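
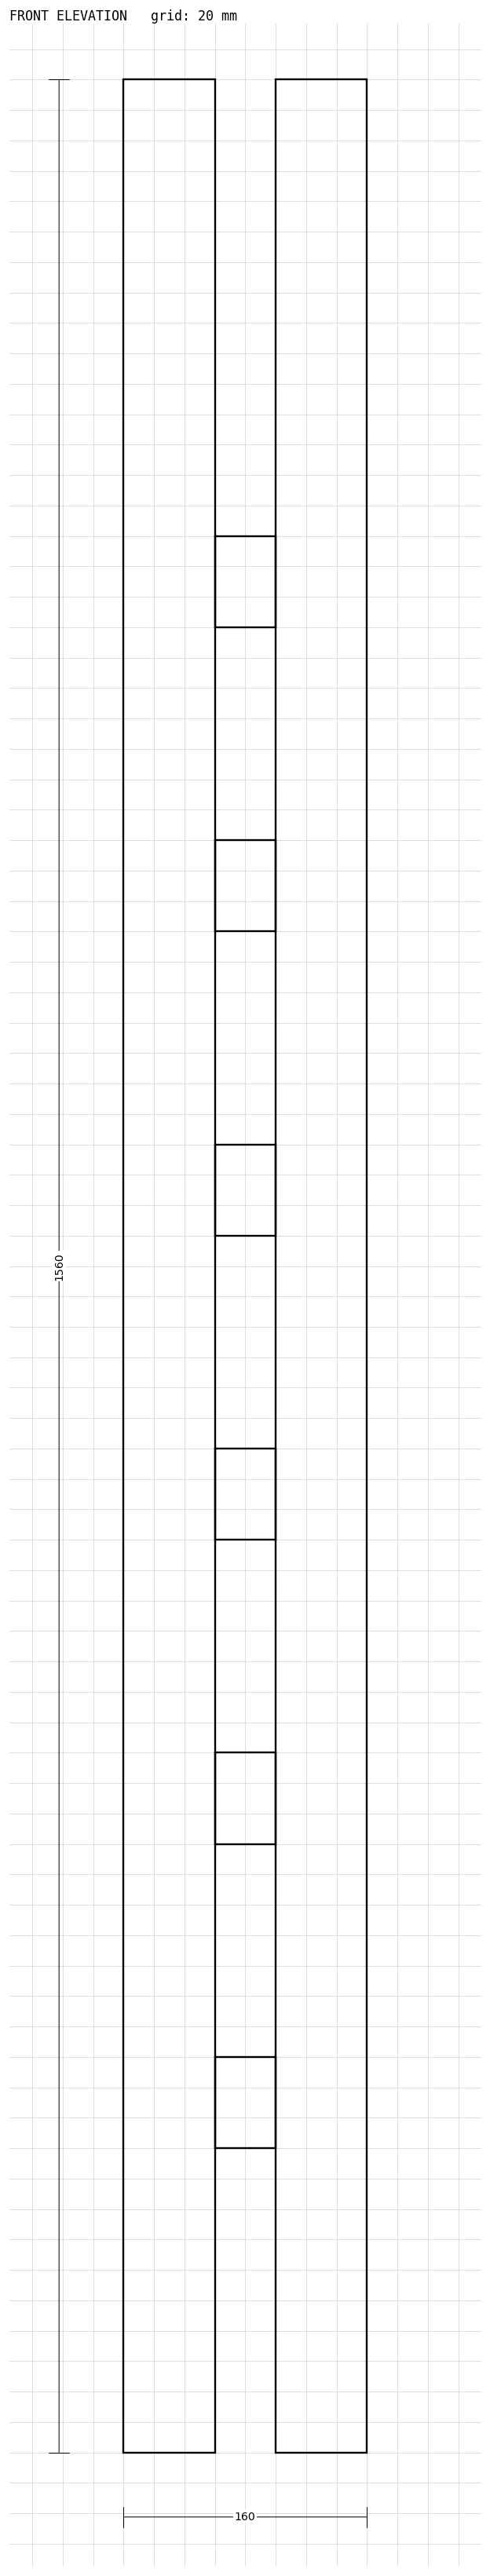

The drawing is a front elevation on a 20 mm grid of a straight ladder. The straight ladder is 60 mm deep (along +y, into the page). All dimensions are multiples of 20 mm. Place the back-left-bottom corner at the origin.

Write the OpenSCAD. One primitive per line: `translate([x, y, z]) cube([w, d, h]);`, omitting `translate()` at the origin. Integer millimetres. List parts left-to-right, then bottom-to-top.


cube([60, 60, 1560]);
translate([60, 0, 200]) cube([40, 60, 60]);
translate([60, 0, 400]) cube([40, 60, 60]);
translate([60, 0, 600]) cube([40, 60, 60]);
translate([60, 0, 800]) cube([40, 60, 60]);
translate([60, 0, 1000]) cube([40, 60, 60]);
translate([60, 0, 1200]) cube([40, 60, 60]);
translate([100, 0, 0]) cube([60, 60, 1560]);


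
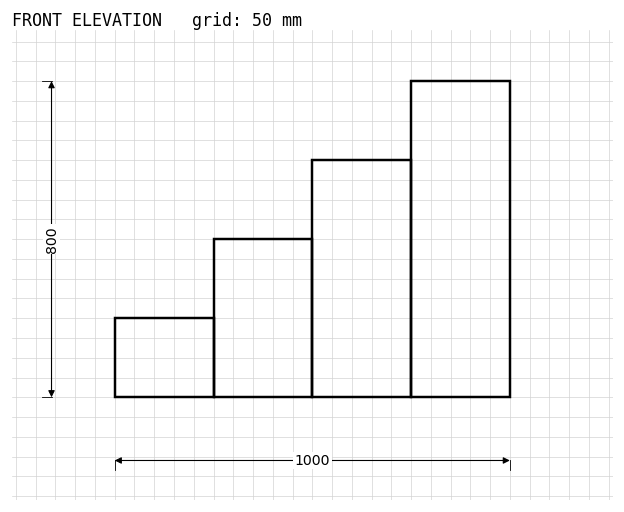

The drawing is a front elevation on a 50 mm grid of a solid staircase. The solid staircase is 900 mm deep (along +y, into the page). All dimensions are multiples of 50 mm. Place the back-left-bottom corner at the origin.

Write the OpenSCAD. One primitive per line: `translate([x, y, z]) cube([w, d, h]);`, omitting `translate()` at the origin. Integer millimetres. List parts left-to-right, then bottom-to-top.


cube([250, 900, 200]);
translate([250, 0, 0]) cube([250, 900, 400]);
translate([500, 0, 0]) cube([250, 900, 600]);
translate([750, 0, 0]) cube([250, 900, 800]);


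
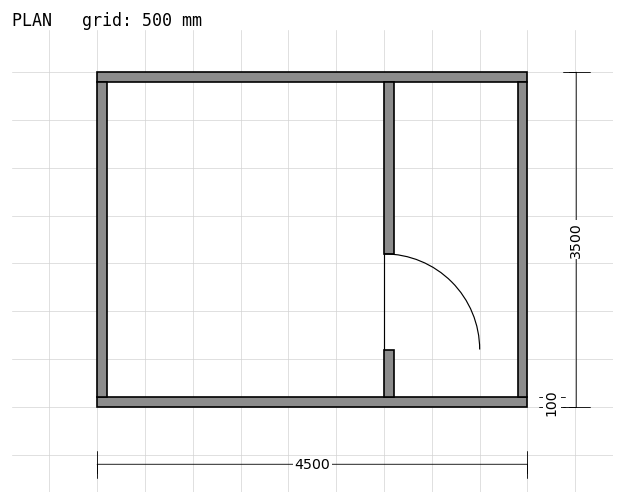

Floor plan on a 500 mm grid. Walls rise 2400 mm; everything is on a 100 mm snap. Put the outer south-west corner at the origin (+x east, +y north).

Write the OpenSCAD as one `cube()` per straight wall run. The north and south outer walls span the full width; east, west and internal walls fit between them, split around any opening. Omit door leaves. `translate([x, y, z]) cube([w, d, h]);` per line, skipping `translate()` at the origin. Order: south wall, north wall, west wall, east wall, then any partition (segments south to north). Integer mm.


cube([4500, 100, 2400]);
translate([0, 3400, 0]) cube([4500, 100, 2400]);
translate([0, 100, 0]) cube([100, 3300, 2400]);
translate([4400, 100, 0]) cube([100, 3300, 2400]);
translate([3000, 100, 0]) cube([100, 500, 2400]);
translate([3000, 1600, 0]) cube([100, 1800, 2400]);


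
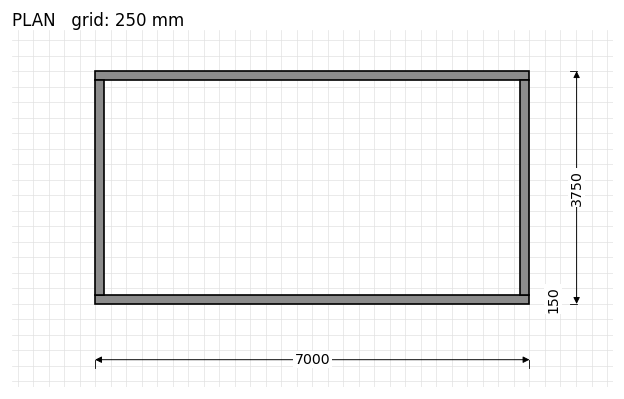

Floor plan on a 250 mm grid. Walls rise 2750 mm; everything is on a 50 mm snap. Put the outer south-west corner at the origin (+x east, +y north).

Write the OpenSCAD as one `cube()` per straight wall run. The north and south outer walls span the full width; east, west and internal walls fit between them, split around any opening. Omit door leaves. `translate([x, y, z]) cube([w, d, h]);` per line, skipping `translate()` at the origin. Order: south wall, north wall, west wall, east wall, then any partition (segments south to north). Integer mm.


cube([7000, 150, 2750]);
translate([0, 3600, 0]) cube([7000, 150, 2750]);
translate([0, 150, 0]) cube([150, 3450, 2750]);
translate([6850, 150, 0]) cube([150, 3450, 2750]);


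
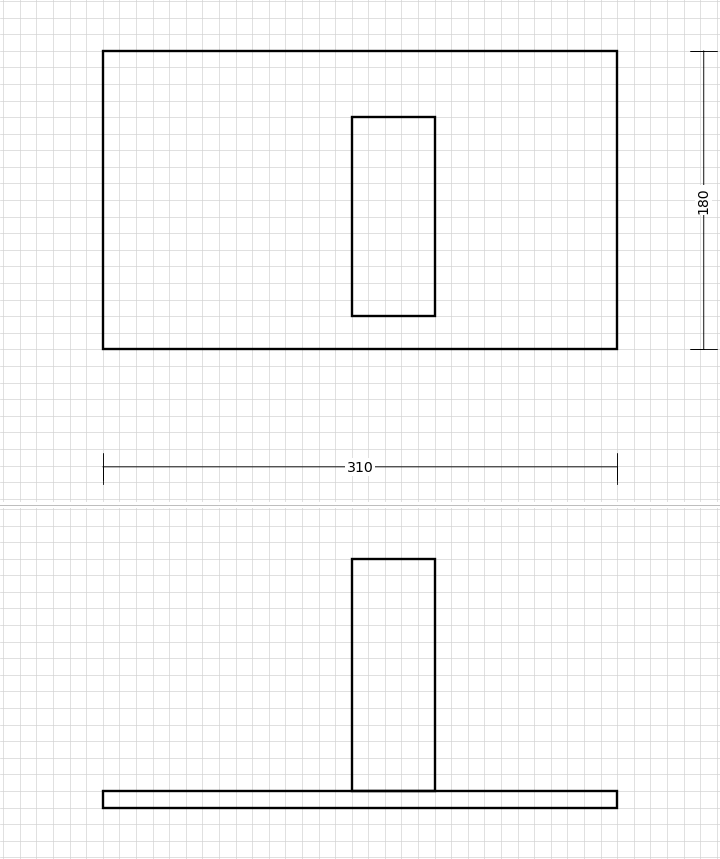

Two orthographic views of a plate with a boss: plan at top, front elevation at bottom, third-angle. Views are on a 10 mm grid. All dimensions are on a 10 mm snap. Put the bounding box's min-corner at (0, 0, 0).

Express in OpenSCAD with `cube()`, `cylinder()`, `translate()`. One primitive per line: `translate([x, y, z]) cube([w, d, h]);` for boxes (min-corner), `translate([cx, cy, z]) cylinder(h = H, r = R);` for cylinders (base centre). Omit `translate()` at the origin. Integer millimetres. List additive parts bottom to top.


cube([310, 180, 10]);
translate([150, 20, 10]) cube([50, 120, 140]);


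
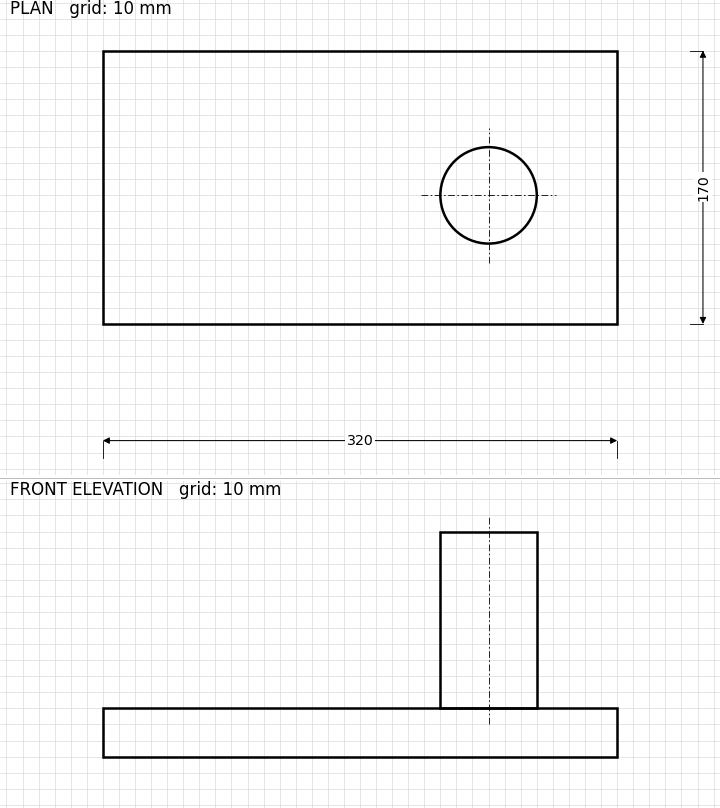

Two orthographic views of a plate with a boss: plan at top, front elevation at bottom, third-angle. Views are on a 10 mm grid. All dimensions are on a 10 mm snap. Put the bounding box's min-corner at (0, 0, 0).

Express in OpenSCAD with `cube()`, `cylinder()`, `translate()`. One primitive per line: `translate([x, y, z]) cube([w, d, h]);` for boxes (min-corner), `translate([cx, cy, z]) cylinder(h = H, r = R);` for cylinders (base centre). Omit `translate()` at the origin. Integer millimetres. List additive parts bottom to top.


cube([320, 170, 30]);
translate([240, 80, 30]) cylinder(h = 110, r = 30);


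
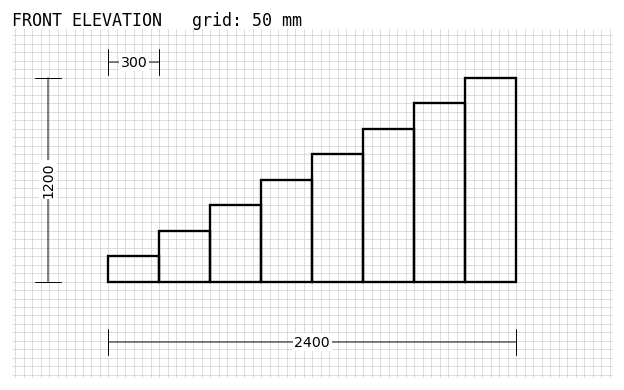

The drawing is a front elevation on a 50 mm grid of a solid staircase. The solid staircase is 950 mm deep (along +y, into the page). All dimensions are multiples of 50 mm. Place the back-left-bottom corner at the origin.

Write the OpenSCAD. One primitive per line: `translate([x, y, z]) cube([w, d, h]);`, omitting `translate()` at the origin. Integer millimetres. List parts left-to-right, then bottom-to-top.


cube([300, 950, 150]);
translate([300, 0, 0]) cube([300, 950, 300]);
translate([600, 0, 0]) cube([300, 950, 450]);
translate([900, 0, 0]) cube([300, 950, 600]);
translate([1200, 0, 0]) cube([300, 950, 750]);
translate([1500, 0, 0]) cube([300, 950, 900]);
translate([1800, 0, 0]) cube([300, 950, 1050]);
translate([2100, 0, 0]) cube([300, 950, 1200]);


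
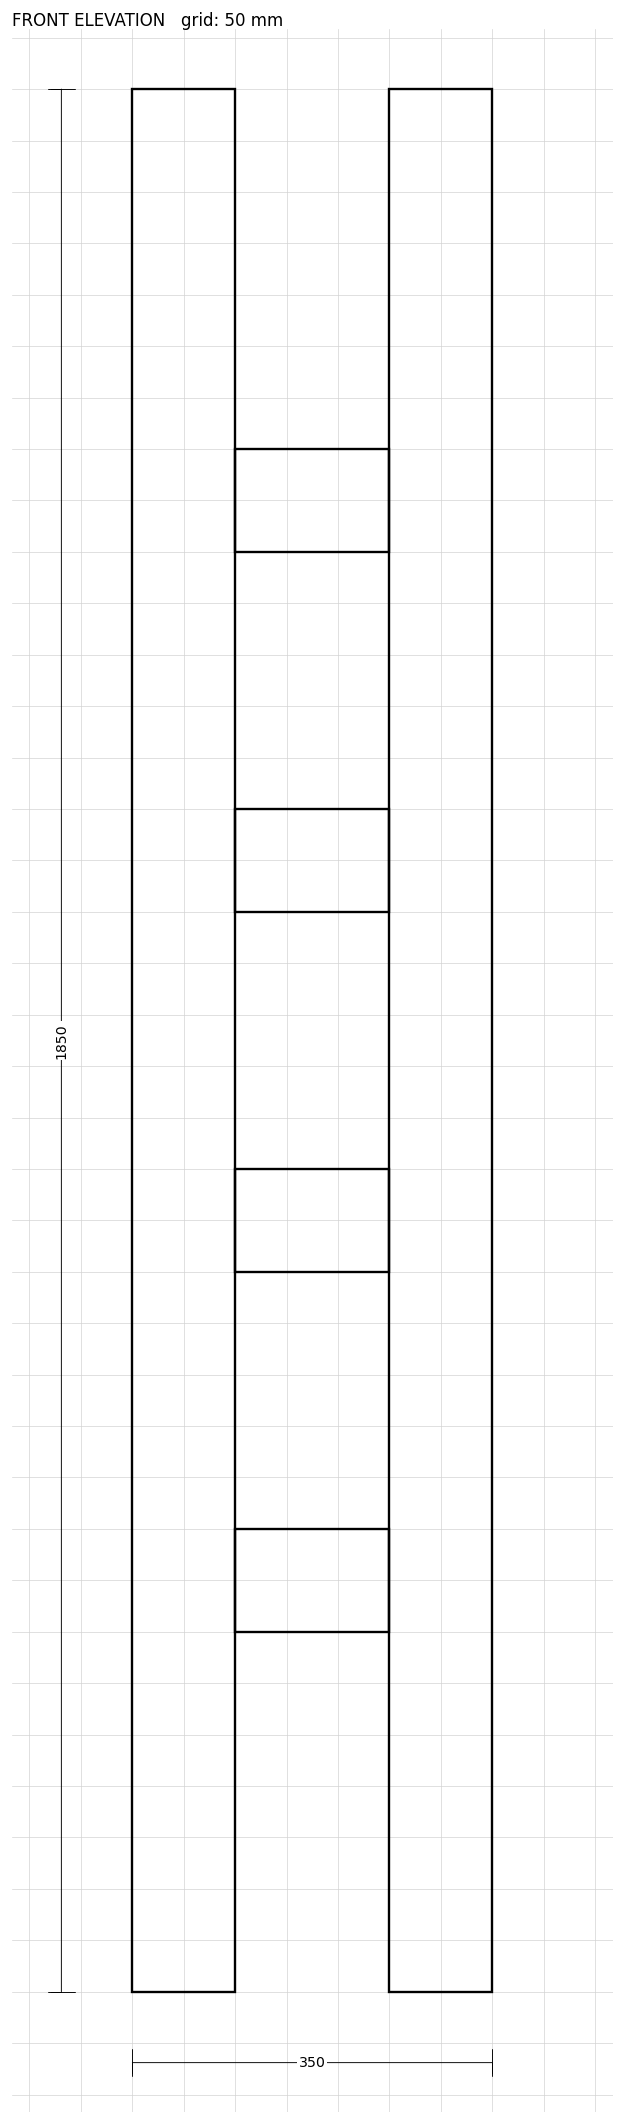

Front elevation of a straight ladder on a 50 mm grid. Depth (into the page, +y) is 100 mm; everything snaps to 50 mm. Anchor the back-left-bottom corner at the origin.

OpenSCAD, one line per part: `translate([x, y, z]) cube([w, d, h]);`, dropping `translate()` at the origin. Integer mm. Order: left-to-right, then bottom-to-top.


cube([100, 100, 1850]);
translate([100, 0, 350]) cube([150, 100, 100]);
translate([100, 0, 700]) cube([150, 100, 100]);
translate([100, 0, 1050]) cube([150, 100, 100]);
translate([100, 0, 1400]) cube([150, 100, 100]);
translate([250, 0, 0]) cube([100, 100, 1850]);


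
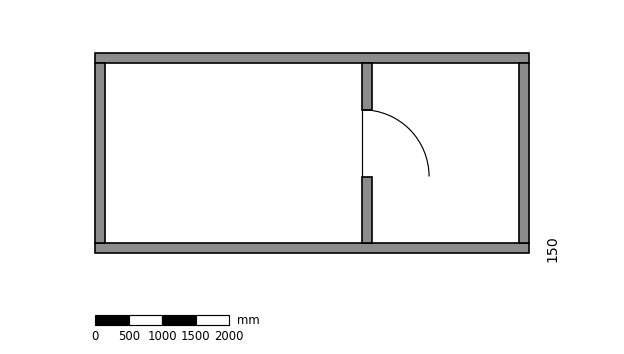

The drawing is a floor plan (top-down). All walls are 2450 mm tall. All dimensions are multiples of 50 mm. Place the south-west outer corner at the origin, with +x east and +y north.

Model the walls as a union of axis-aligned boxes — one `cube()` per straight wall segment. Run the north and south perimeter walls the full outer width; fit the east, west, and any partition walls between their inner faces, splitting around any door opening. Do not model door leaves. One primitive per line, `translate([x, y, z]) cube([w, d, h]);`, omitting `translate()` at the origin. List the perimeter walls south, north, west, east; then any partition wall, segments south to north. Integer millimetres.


cube([6500, 150, 2450]);
translate([0, 2850, 0]) cube([6500, 150, 2450]);
translate([0, 150, 0]) cube([150, 2700, 2450]);
translate([6350, 150, 0]) cube([150, 2700, 2450]);
translate([4000, 150, 0]) cube([150, 1000, 2450]);
translate([4000, 2150, 0]) cube([150, 700, 2450]);


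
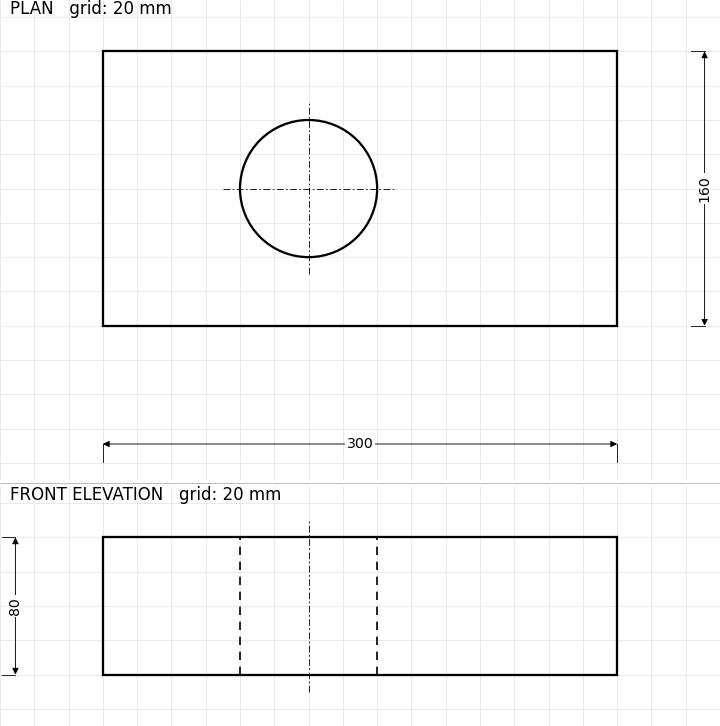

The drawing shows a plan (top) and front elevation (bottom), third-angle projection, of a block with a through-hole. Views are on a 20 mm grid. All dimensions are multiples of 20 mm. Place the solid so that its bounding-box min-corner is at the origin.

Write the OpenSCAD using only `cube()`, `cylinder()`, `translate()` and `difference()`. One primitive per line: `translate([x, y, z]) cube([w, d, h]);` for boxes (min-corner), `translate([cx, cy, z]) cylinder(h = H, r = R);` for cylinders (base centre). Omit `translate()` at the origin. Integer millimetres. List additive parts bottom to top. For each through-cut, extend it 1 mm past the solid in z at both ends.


difference() {
  cube([300, 160, 80]);
  translate([120, 80, -1]) cylinder(h = 82, r = 40);
}


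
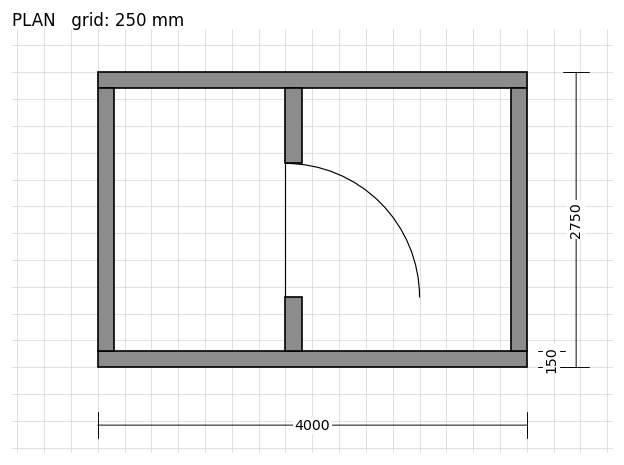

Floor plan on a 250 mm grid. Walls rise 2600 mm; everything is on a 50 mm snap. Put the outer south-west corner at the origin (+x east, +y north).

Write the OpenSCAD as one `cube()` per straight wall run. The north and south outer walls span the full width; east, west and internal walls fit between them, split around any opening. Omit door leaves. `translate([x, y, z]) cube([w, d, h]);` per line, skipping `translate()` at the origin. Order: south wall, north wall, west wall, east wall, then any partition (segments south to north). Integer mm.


cube([4000, 150, 2600]);
translate([0, 2600, 0]) cube([4000, 150, 2600]);
translate([0, 150, 0]) cube([150, 2450, 2600]);
translate([3850, 150, 0]) cube([150, 2450, 2600]);
translate([1750, 150, 0]) cube([150, 500, 2600]);
translate([1750, 1900, 0]) cube([150, 700, 2600]);


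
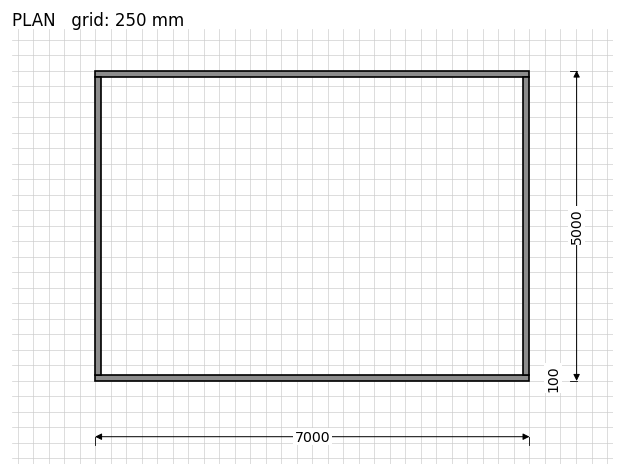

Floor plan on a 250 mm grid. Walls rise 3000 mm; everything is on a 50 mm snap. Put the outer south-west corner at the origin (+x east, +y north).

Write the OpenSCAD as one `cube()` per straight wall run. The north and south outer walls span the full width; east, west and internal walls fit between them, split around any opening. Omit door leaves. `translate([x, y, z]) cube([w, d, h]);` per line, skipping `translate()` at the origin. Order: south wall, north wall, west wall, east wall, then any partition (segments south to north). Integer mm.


cube([7000, 100, 3000]);
translate([0, 4900, 0]) cube([7000, 100, 3000]);
translate([0, 100, 0]) cube([100, 4800, 3000]);
translate([6900, 100, 0]) cube([100, 4800, 3000]);


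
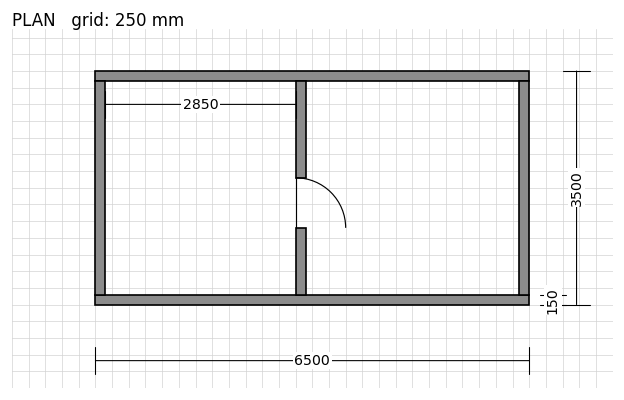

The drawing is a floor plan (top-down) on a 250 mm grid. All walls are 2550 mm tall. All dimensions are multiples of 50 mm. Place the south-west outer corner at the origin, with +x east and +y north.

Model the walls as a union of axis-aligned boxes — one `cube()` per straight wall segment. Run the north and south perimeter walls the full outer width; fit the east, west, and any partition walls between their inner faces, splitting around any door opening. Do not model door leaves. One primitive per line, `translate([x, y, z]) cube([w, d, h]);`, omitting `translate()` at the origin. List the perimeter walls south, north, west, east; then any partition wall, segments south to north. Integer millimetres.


cube([6500, 150, 2550]);
translate([0, 3350, 0]) cube([6500, 150, 2550]);
translate([0, 150, 0]) cube([150, 3200, 2550]);
translate([6350, 150, 0]) cube([150, 3200, 2550]);
translate([3000, 150, 0]) cube([150, 1000, 2550]);
translate([3000, 1900, 0]) cube([150, 1450, 2550]);


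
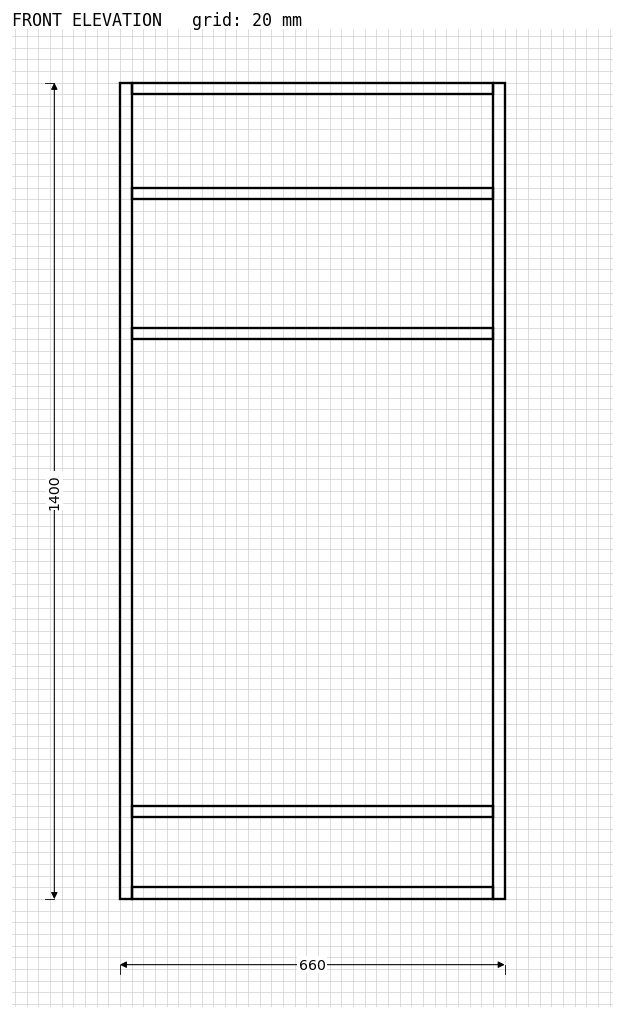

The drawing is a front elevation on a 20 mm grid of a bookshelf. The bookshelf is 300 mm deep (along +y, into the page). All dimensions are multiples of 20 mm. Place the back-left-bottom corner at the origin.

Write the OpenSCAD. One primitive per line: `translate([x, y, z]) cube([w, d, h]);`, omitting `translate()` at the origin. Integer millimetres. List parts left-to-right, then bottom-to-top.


cube([20, 300, 1400]);
translate([20, 0, 0]) cube([620, 300, 20]);
translate([20, 0, 140]) cube([620, 300, 20]);
translate([20, 0, 960]) cube([620, 300, 20]);
translate([20, 0, 1200]) cube([620, 300, 20]);
translate([20, 0, 1380]) cube([620, 300, 20]);
translate([640, 0, 0]) cube([20, 300, 1400]);


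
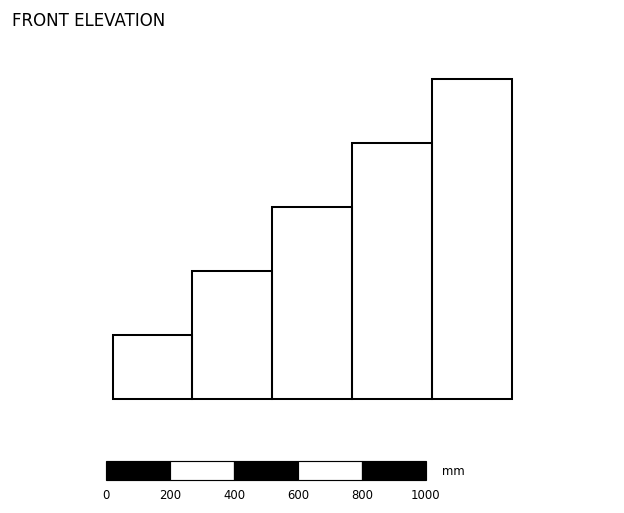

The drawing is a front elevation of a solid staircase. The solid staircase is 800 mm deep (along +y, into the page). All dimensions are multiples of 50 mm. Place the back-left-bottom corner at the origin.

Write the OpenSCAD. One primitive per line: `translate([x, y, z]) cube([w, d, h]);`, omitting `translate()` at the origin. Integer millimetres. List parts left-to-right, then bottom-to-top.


cube([250, 800, 200]);
translate([250, 0, 0]) cube([250, 800, 400]);
translate([500, 0, 0]) cube([250, 800, 600]);
translate([750, 0, 0]) cube([250, 800, 800]);
translate([1000, 0, 0]) cube([250, 800, 1000]);


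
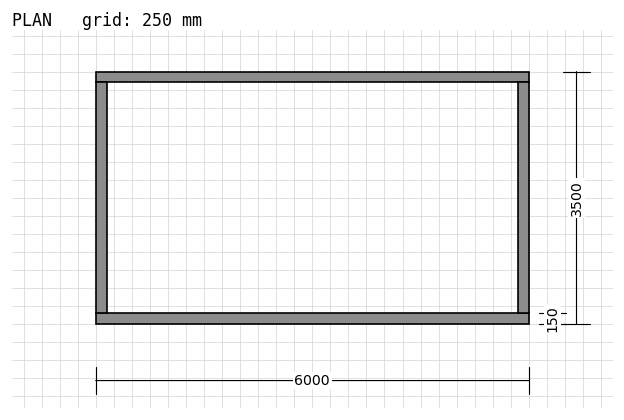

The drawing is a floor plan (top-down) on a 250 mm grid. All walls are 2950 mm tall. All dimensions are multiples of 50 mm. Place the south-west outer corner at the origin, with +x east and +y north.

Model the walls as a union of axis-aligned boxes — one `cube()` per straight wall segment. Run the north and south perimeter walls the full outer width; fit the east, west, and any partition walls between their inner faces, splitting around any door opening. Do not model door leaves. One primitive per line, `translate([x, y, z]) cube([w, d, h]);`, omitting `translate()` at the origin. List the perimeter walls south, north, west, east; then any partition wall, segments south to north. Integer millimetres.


cube([6000, 150, 2950]);
translate([0, 3350, 0]) cube([6000, 150, 2950]);
translate([0, 150, 0]) cube([150, 3200, 2950]);
translate([5850, 150, 0]) cube([150, 3200, 2950]);


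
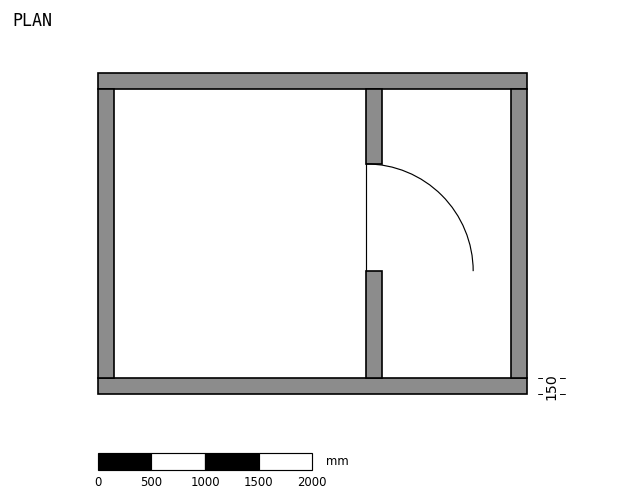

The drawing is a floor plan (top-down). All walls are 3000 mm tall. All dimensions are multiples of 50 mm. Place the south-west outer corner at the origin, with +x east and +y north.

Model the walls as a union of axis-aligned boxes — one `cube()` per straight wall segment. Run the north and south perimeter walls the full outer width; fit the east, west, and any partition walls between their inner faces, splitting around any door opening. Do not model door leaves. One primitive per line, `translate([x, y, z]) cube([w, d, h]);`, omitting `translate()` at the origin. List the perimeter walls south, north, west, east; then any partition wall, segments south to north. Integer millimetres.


cube([4000, 150, 3000]);
translate([0, 2850, 0]) cube([4000, 150, 3000]);
translate([0, 150, 0]) cube([150, 2700, 3000]);
translate([3850, 150, 0]) cube([150, 2700, 3000]);
translate([2500, 150, 0]) cube([150, 1000, 3000]);
translate([2500, 2150, 0]) cube([150, 700, 3000]);


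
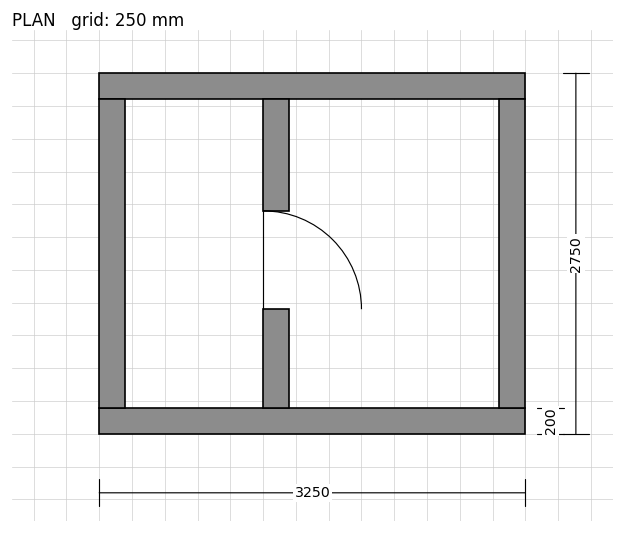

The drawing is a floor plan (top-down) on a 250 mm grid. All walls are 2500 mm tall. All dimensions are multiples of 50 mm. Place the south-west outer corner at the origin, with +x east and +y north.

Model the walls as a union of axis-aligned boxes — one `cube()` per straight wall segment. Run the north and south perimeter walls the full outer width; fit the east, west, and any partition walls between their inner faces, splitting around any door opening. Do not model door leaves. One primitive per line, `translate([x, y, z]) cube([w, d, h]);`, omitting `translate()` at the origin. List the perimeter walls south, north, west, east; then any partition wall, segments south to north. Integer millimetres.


cube([3250, 200, 2500]);
translate([0, 2550, 0]) cube([3250, 200, 2500]);
translate([0, 200, 0]) cube([200, 2350, 2500]);
translate([3050, 200, 0]) cube([200, 2350, 2500]);
translate([1250, 200, 0]) cube([200, 750, 2500]);
translate([1250, 1700, 0]) cube([200, 850, 2500]);


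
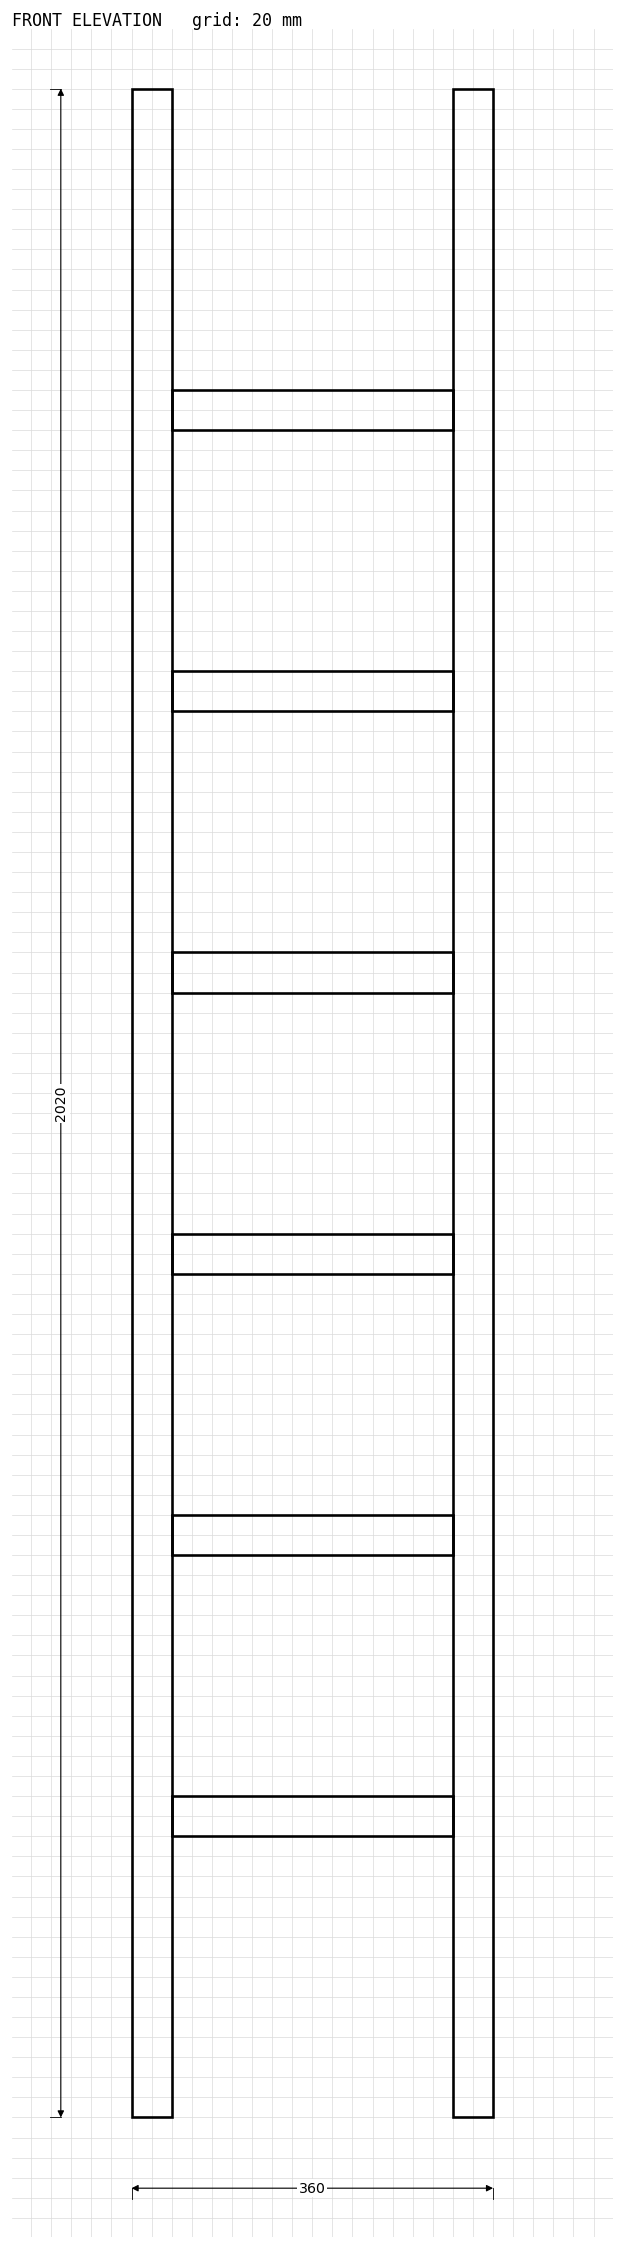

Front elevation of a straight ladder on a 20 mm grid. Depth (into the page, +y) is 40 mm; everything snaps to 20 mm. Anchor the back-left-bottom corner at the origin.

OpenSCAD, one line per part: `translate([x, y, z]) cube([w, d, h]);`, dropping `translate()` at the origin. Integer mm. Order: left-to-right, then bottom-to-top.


cube([40, 40, 2020]);
translate([40, 0, 280]) cube([280, 40, 40]);
translate([40, 0, 560]) cube([280, 40, 40]);
translate([40, 0, 840]) cube([280, 40, 40]);
translate([40, 0, 1120]) cube([280, 40, 40]);
translate([40, 0, 1400]) cube([280, 40, 40]);
translate([40, 0, 1680]) cube([280, 40, 40]);
translate([320, 0, 0]) cube([40, 40, 2020]);


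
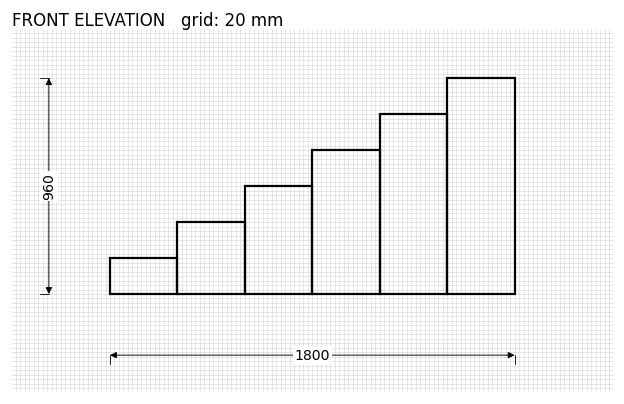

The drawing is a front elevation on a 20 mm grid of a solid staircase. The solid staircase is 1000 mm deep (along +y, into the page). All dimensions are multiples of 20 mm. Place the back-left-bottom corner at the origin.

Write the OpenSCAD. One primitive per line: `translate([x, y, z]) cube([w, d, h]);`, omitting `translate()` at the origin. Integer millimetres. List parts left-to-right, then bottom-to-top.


cube([300, 1000, 160]);
translate([300, 0, 0]) cube([300, 1000, 320]);
translate([600, 0, 0]) cube([300, 1000, 480]);
translate([900, 0, 0]) cube([300, 1000, 640]);
translate([1200, 0, 0]) cube([300, 1000, 800]);
translate([1500, 0, 0]) cube([300, 1000, 960]);


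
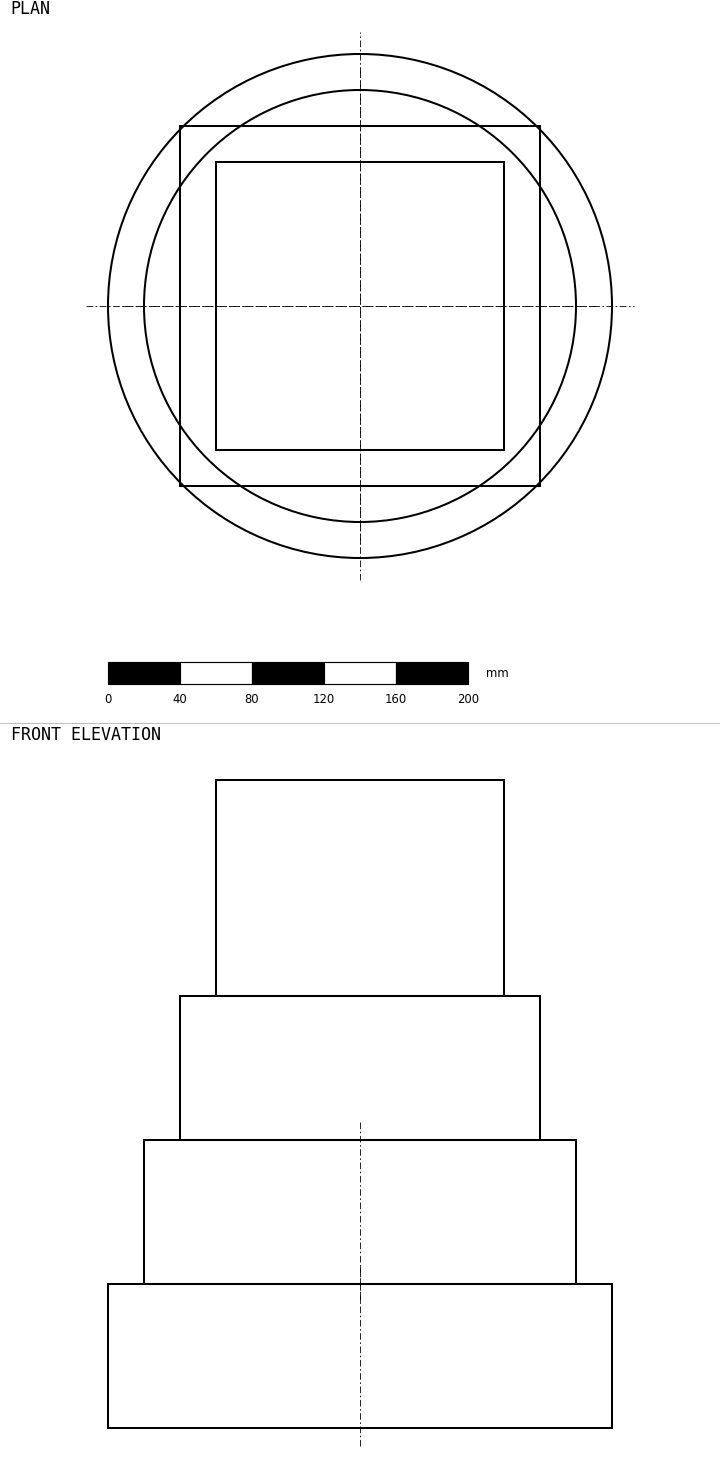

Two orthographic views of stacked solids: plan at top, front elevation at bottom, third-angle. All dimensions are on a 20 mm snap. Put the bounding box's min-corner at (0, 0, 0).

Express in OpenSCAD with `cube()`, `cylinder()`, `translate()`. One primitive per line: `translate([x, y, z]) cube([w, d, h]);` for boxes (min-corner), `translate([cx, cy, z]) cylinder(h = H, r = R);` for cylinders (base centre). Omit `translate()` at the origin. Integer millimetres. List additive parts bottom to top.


translate([140, 140, 0]) cylinder(h = 80, r = 140);
translate([140, 140, 80]) cylinder(h = 80, r = 120);
translate([40, 40, 160]) cube([200, 200, 80]);
translate([60, 60, 240]) cube([160, 160, 120]);


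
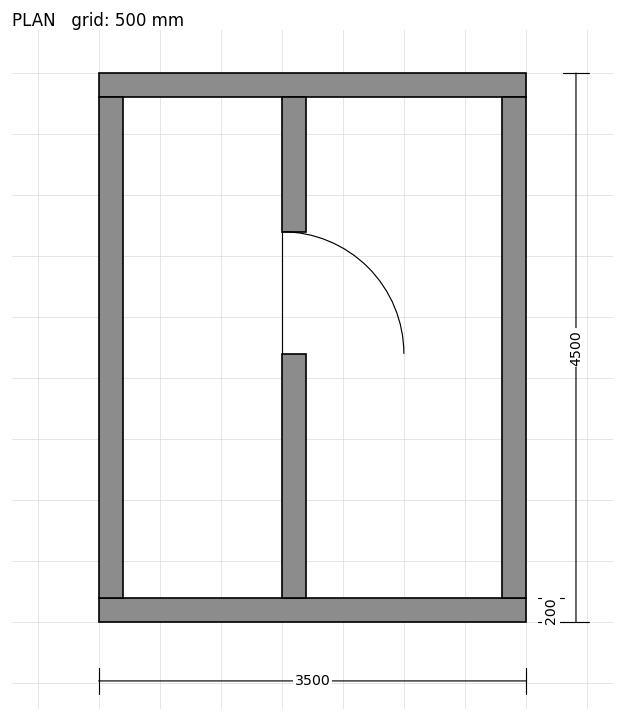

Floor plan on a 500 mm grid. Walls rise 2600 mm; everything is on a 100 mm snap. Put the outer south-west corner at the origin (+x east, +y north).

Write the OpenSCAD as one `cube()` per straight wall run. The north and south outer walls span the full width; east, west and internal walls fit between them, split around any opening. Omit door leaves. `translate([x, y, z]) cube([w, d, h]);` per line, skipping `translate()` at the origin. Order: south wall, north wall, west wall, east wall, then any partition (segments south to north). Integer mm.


cube([3500, 200, 2600]);
translate([0, 4300, 0]) cube([3500, 200, 2600]);
translate([0, 200, 0]) cube([200, 4100, 2600]);
translate([3300, 200, 0]) cube([200, 4100, 2600]);
translate([1500, 200, 0]) cube([200, 2000, 2600]);
translate([1500, 3200, 0]) cube([200, 1100, 2600]);


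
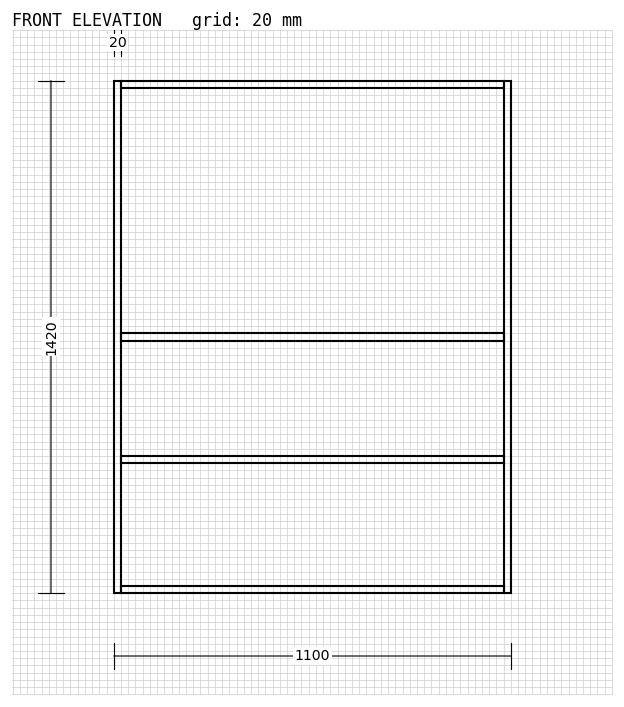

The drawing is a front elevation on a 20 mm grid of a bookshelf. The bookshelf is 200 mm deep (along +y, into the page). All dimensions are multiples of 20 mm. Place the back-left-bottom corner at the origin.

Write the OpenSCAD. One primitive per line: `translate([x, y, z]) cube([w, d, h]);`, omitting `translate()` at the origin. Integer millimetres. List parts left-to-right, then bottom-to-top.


cube([20, 200, 1420]);
translate([20, 0, 0]) cube([1060, 200, 20]);
translate([20, 0, 360]) cube([1060, 200, 20]);
translate([20, 0, 700]) cube([1060, 200, 20]);
translate([20, 0, 1400]) cube([1060, 200, 20]);
translate([1080, 0, 0]) cube([20, 200, 1420]);


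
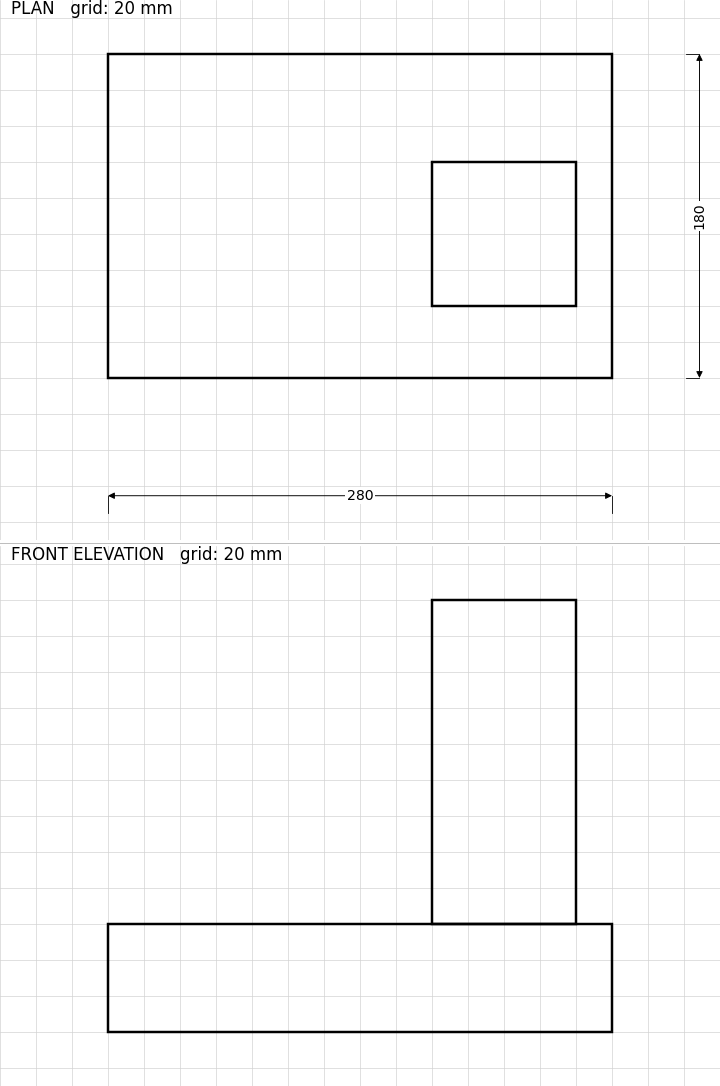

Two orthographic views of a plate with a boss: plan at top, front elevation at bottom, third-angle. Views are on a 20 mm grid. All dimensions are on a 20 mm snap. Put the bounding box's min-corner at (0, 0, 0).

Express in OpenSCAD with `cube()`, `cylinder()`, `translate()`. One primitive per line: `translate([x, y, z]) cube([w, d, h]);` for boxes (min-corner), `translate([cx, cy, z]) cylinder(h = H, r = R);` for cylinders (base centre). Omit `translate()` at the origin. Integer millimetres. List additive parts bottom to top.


cube([280, 180, 60]);
translate([180, 40, 60]) cube([80, 80, 180]);


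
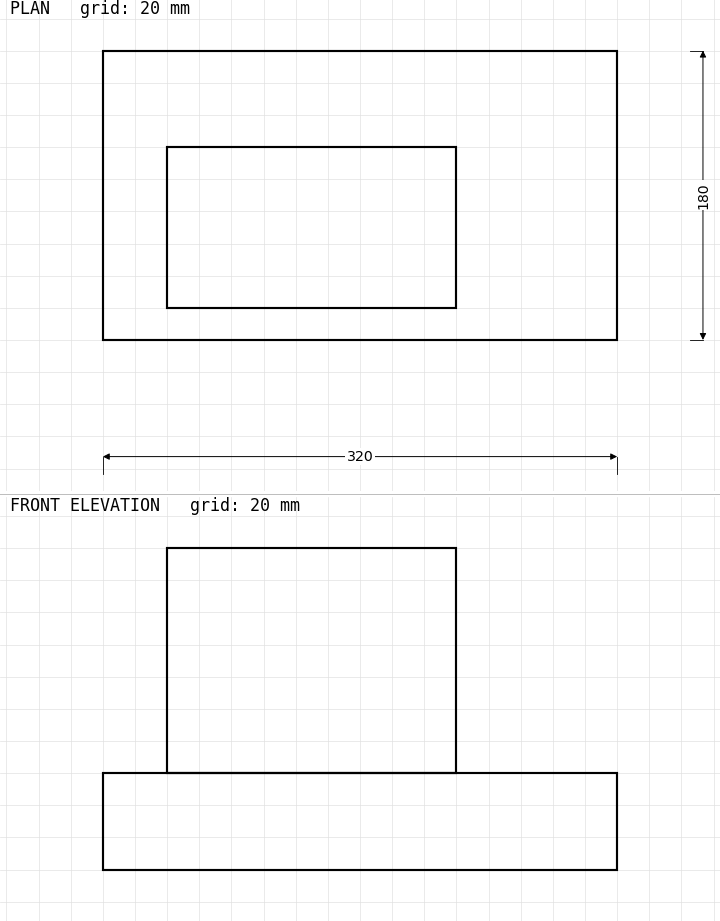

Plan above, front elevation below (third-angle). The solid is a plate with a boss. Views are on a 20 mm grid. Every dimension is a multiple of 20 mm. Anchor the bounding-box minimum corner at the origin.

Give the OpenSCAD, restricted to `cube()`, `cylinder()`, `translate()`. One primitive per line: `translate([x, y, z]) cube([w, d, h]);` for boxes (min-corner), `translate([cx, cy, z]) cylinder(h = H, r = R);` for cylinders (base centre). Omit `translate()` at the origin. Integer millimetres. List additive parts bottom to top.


cube([320, 180, 60]);
translate([40, 20, 60]) cube([180, 100, 140]);


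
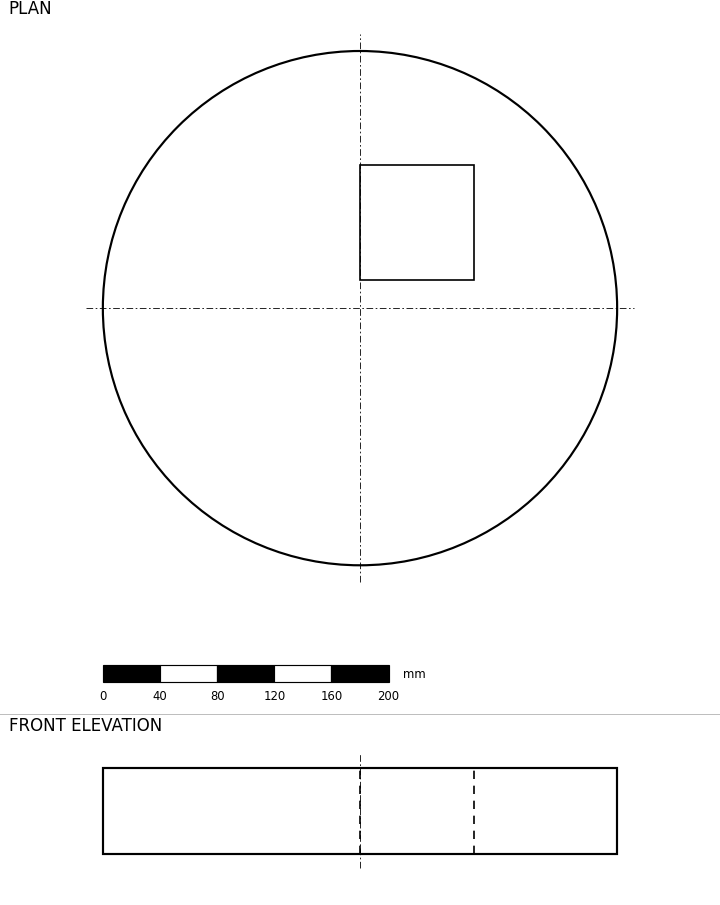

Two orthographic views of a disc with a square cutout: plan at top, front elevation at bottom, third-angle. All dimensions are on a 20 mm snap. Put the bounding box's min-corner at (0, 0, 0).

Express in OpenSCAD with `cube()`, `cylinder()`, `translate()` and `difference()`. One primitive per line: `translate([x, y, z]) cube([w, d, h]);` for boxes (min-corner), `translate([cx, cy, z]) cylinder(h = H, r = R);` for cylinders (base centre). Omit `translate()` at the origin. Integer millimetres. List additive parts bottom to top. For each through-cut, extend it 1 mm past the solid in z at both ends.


difference() {
  translate([180, 180, 0]) cylinder(h = 60, r = 180);
  translate([180, 200, -1]) cube([80, 80, 62]);
}


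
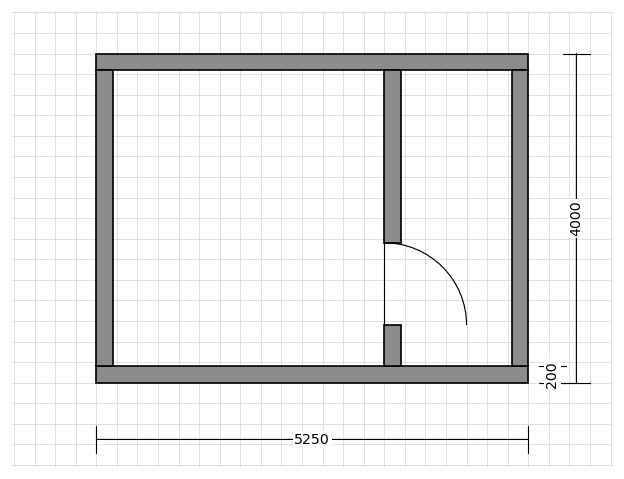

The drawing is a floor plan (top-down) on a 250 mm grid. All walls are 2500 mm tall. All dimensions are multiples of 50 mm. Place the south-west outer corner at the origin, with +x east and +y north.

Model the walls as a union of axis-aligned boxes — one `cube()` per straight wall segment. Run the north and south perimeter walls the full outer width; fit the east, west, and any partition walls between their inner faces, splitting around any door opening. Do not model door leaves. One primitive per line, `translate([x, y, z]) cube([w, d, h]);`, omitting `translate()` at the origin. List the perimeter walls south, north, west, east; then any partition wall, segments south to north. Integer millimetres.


cube([5250, 200, 2500]);
translate([0, 3800, 0]) cube([5250, 200, 2500]);
translate([0, 200, 0]) cube([200, 3600, 2500]);
translate([5050, 200, 0]) cube([200, 3600, 2500]);
translate([3500, 200, 0]) cube([200, 500, 2500]);
translate([3500, 1700, 0]) cube([200, 2100, 2500]);


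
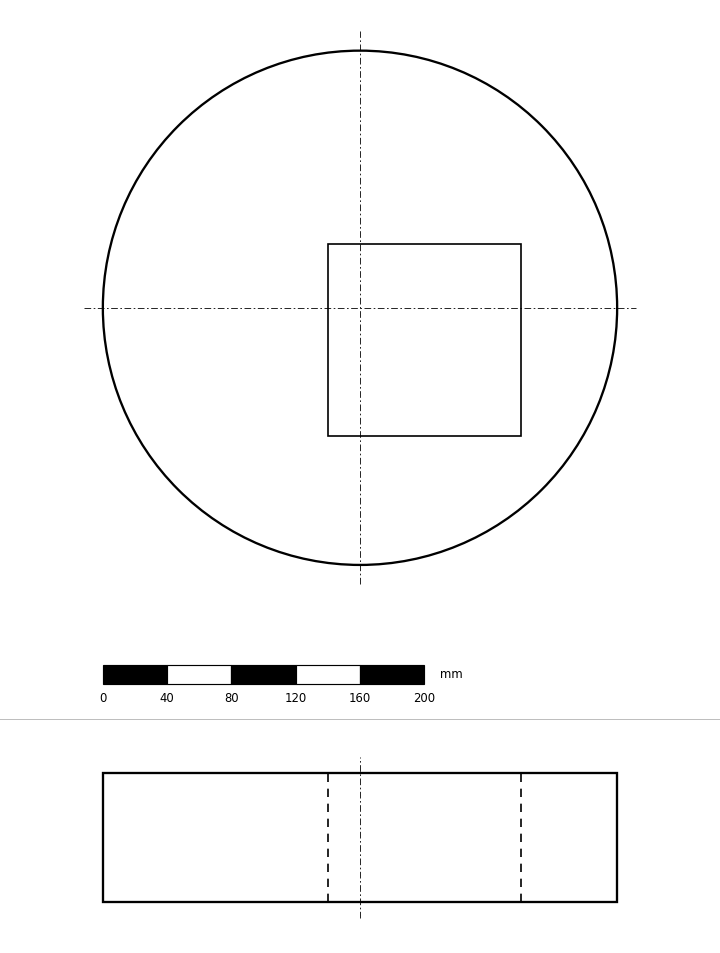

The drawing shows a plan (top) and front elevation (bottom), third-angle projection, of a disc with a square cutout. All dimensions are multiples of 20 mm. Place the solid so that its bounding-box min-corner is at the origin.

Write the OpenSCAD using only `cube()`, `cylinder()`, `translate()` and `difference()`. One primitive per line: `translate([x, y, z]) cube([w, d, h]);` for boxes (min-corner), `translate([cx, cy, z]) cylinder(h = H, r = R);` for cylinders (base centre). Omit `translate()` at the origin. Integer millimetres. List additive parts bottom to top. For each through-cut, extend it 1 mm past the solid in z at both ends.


difference() {
  translate([160, 160, 0]) cylinder(h = 80, r = 160);
  translate([140, 80, -1]) cube([120, 120, 82]);
}


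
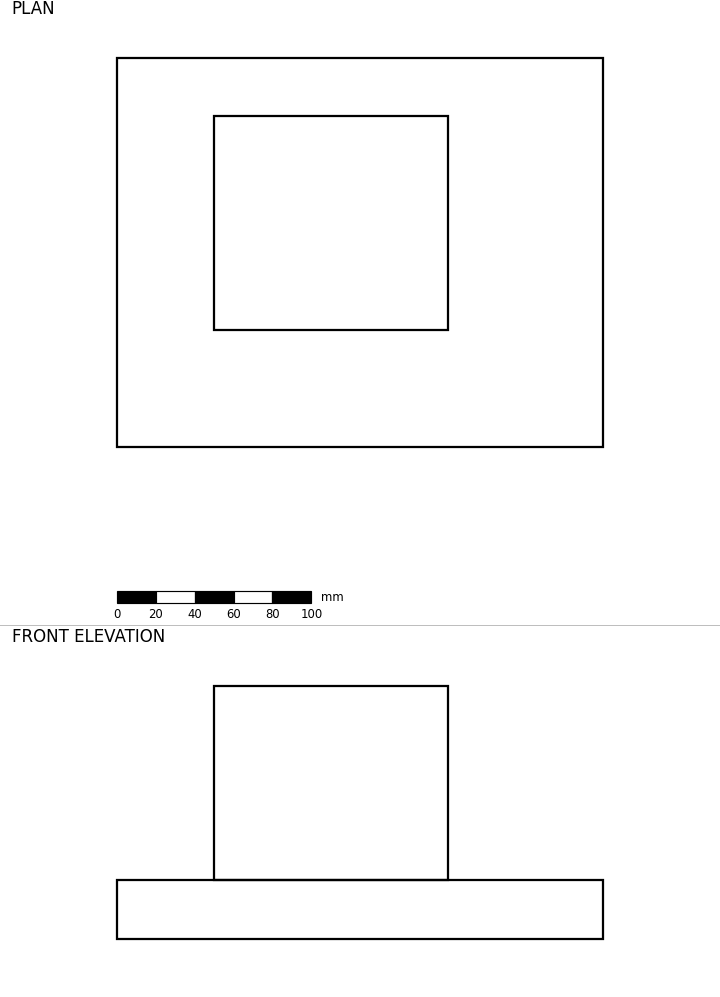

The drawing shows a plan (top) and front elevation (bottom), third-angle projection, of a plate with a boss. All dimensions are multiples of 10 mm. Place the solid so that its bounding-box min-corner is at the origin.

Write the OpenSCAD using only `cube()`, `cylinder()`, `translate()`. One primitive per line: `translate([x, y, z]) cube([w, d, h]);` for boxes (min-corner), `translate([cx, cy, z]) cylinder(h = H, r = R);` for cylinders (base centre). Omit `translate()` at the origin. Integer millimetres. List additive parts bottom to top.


cube([250, 200, 30]);
translate([50, 60, 30]) cube([120, 110, 100]);


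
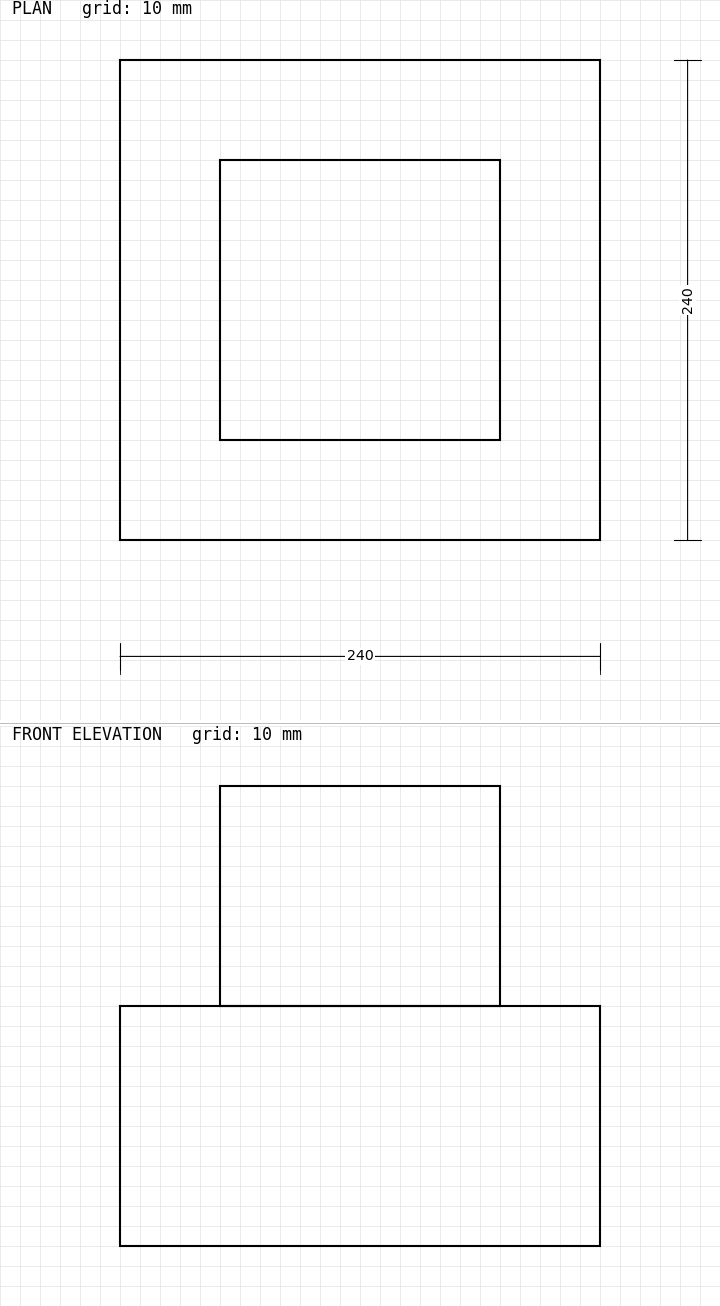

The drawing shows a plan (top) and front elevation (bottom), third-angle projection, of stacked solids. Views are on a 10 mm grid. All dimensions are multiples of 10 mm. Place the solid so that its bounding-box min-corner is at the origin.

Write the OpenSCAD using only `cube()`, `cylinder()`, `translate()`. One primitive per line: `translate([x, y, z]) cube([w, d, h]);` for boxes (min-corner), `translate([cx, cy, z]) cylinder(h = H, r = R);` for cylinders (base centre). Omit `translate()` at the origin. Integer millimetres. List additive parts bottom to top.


cube([240, 240, 120]);
translate([50, 50, 120]) cube([140, 140, 110]);


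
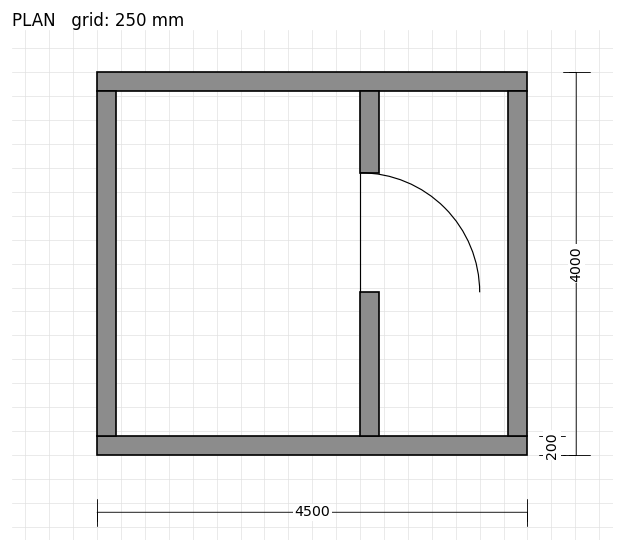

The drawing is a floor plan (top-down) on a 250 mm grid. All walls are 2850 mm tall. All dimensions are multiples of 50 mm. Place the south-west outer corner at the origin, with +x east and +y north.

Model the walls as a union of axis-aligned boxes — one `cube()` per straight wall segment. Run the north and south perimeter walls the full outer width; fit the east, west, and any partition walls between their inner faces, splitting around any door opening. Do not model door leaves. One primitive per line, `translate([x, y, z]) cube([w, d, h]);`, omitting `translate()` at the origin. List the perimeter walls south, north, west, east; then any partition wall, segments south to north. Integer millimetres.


cube([4500, 200, 2850]);
translate([0, 3800, 0]) cube([4500, 200, 2850]);
translate([0, 200, 0]) cube([200, 3600, 2850]);
translate([4300, 200, 0]) cube([200, 3600, 2850]);
translate([2750, 200, 0]) cube([200, 1500, 2850]);
translate([2750, 2950, 0]) cube([200, 850, 2850]);


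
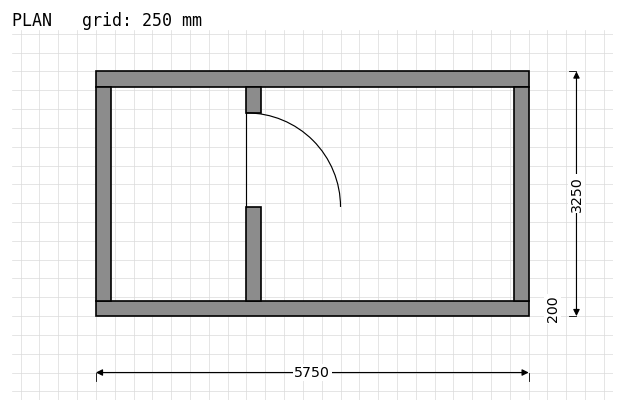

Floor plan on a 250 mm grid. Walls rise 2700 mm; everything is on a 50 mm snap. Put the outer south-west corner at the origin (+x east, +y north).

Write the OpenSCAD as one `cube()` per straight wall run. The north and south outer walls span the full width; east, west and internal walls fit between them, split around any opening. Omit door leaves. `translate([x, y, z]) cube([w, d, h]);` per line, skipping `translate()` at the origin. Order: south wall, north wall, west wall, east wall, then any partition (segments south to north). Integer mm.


cube([5750, 200, 2700]);
translate([0, 3050, 0]) cube([5750, 200, 2700]);
translate([0, 200, 0]) cube([200, 2850, 2700]);
translate([5550, 200, 0]) cube([200, 2850, 2700]);
translate([2000, 200, 0]) cube([200, 1250, 2700]);
translate([2000, 2700, 0]) cube([200, 350, 2700]);


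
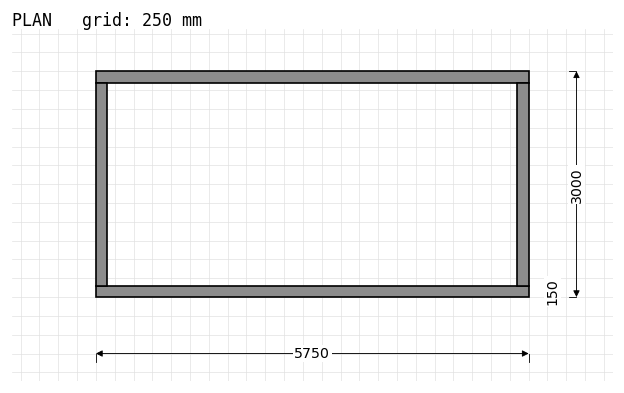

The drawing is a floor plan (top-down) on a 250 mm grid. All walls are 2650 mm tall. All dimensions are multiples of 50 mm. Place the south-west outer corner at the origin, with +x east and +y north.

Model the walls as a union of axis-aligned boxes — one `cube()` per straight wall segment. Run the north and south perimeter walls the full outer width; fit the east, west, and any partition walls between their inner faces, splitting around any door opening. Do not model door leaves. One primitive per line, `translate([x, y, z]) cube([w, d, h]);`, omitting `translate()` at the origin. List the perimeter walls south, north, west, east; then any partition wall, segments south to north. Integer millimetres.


cube([5750, 150, 2650]);
translate([0, 2850, 0]) cube([5750, 150, 2650]);
translate([0, 150, 0]) cube([150, 2700, 2650]);
translate([5600, 150, 0]) cube([150, 2700, 2650]);


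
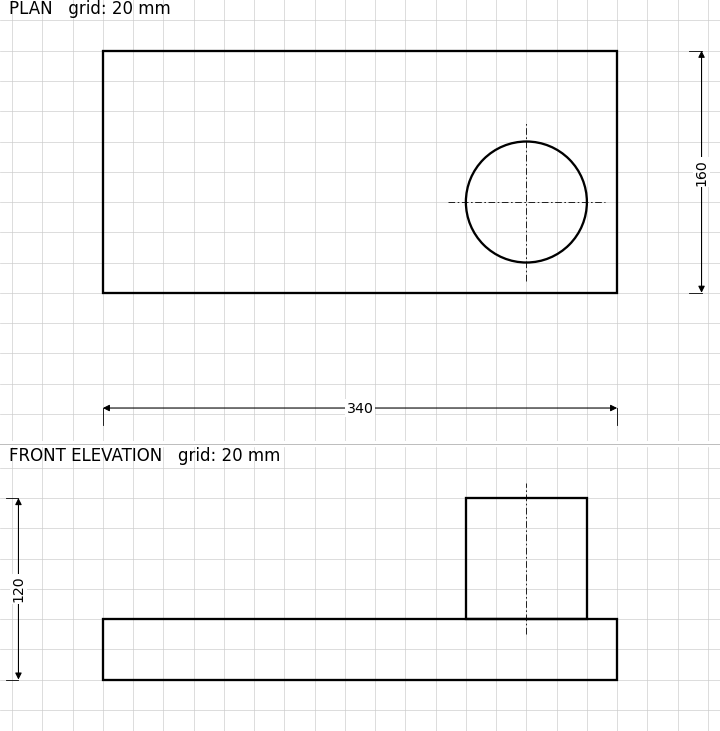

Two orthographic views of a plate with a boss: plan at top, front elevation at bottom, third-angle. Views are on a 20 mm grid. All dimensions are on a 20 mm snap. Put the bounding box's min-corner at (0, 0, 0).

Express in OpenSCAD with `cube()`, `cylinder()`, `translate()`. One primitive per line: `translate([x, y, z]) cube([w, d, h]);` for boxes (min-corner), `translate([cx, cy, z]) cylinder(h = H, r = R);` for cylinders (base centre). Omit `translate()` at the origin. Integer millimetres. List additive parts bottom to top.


cube([340, 160, 40]);
translate([280, 60, 40]) cylinder(h = 80, r = 40);


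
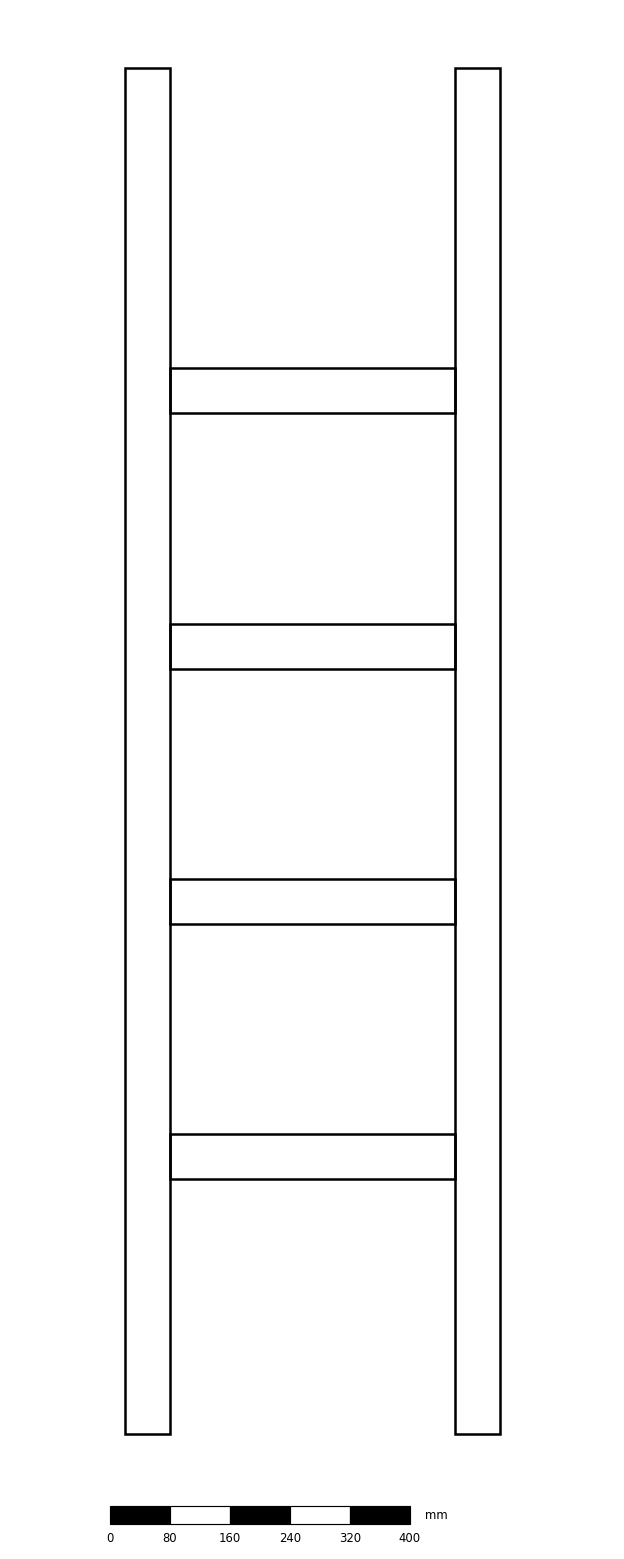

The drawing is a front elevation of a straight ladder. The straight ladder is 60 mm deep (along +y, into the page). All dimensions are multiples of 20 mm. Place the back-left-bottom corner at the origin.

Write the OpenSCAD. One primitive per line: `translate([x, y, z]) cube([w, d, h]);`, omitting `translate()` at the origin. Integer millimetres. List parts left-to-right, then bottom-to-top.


cube([60, 60, 1820]);
translate([60, 0, 340]) cube([380, 60, 60]);
translate([60, 0, 680]) cube([380, 60, 60]);
translate([60, 0, 1020]) cube([380, 60, 60]);
translate([60, 0, 1360]) cube([380, 60, 60]);
translate([440, 0, 0]) cube([60, 60, 1820]);


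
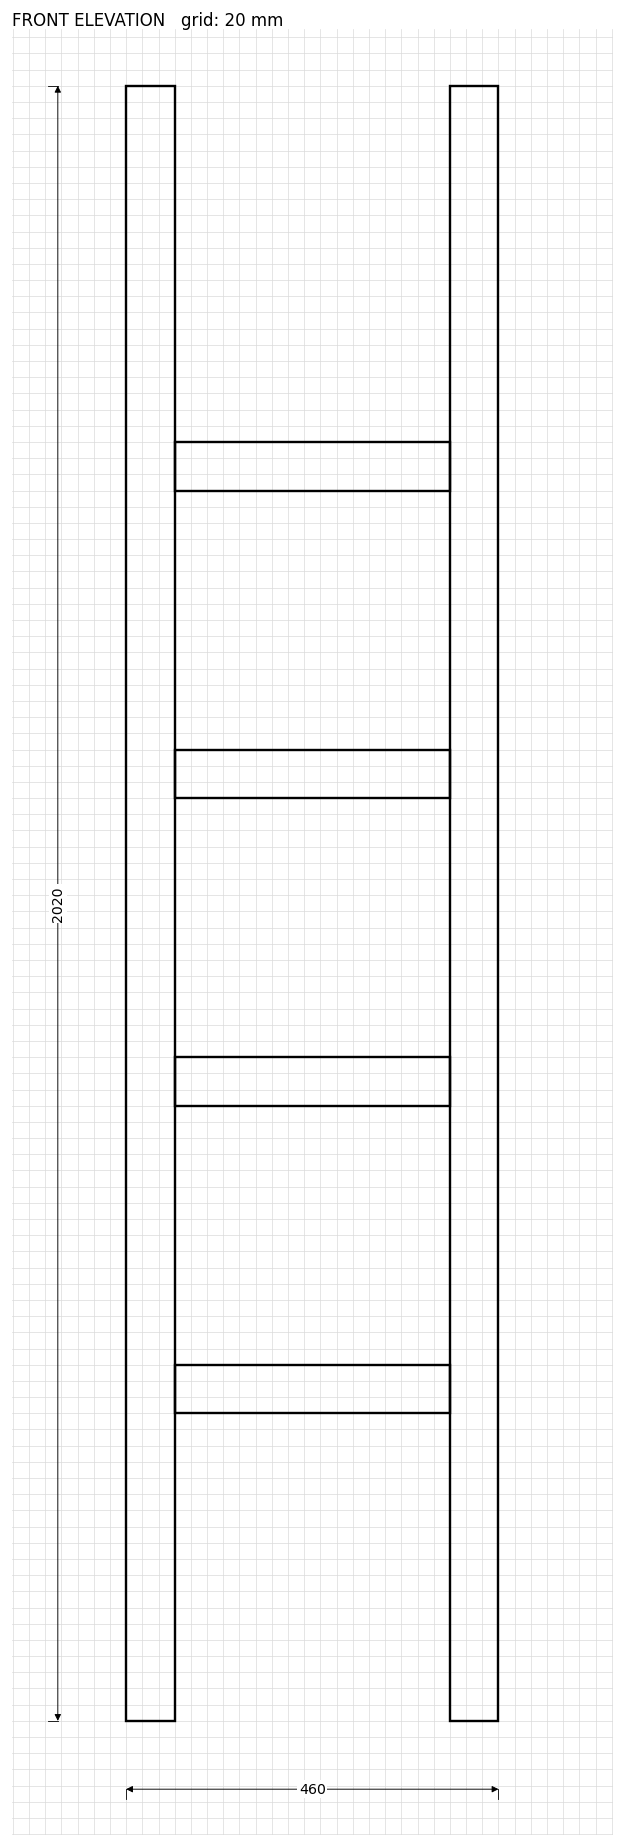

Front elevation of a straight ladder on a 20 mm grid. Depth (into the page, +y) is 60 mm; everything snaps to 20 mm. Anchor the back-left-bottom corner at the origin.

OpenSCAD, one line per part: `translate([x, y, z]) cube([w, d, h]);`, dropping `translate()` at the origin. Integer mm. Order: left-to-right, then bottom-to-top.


cube([60, 60, 2020]);
translate([60, 0, 380]) cube([340, 60, 60]);
translate([60, 0, 760]) cube([340, 60, 60]);
translate([60, 0, 1140]) cube([340, 60, 60]);
translate([60, 0, 1520]) cube([340, 60, 60]);
translate([400, 0, 0]) cube([60, 60, 2020]);


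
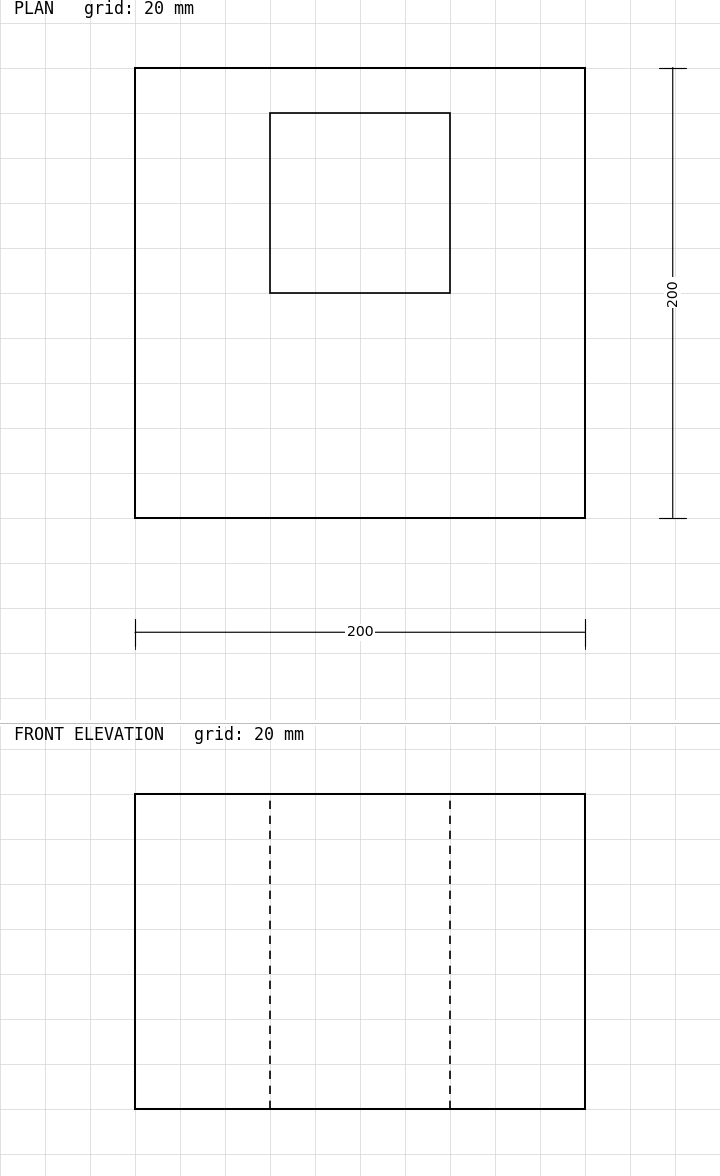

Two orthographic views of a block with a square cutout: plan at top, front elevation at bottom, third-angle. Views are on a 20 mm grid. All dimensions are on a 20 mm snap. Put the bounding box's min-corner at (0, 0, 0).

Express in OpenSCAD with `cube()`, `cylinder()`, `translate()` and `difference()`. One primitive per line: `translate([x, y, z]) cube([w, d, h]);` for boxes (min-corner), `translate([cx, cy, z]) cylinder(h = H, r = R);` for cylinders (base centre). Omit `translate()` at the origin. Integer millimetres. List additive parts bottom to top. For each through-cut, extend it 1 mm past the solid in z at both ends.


difference() {
  cube([200, 200, 140]);
  translate([60, 100, -1]) cube([80, 80, 142]);
}
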